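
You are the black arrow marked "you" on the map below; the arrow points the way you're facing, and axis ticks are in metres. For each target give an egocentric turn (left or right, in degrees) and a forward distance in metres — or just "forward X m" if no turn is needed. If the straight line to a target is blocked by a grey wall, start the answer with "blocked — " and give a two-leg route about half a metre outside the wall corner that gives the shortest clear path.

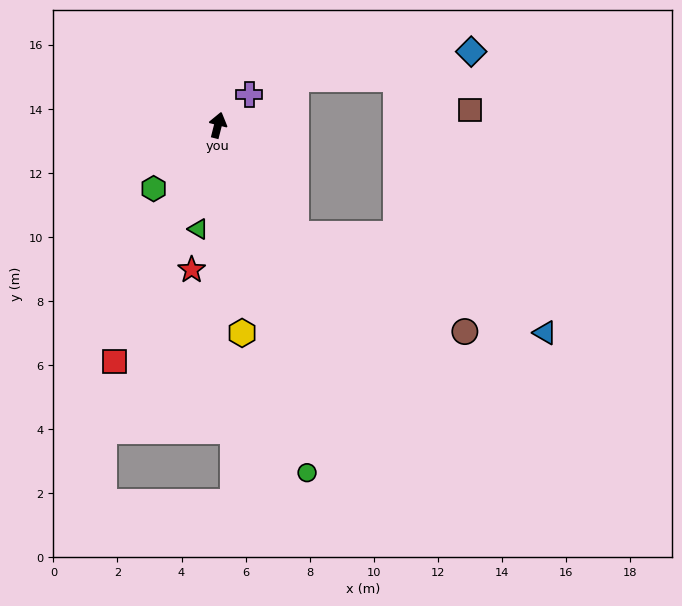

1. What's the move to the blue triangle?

blocked — turn right 131°, forward 4.2 m, then turn left 34°, forward 8.4 m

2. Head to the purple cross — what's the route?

turn right 31°, forward 1.4 m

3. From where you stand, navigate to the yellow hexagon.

turn right 159°, forward 6.5 m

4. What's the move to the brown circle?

blocked — turn right 131°, forward 4.2 m, then turn left 25°, forward 6.1 m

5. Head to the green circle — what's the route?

turn right 151°, forward 11.2 m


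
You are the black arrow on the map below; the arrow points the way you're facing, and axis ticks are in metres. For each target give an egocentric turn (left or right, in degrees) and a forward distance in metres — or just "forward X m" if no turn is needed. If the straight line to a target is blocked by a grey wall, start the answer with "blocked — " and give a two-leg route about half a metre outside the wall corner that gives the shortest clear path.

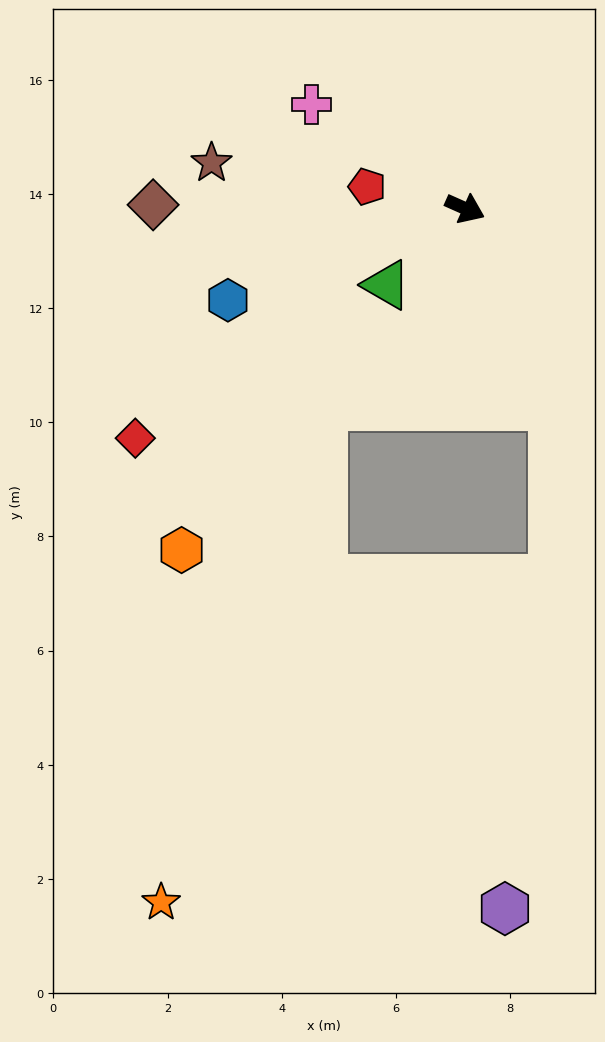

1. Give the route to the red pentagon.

turn right 169°, forward 1.8 m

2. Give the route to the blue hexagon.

turn right 135°, forward 4.5 m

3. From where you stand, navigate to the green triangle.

turn right 112°, forward 1.9 m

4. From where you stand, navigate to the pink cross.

turn left 170°, forward 3.2 m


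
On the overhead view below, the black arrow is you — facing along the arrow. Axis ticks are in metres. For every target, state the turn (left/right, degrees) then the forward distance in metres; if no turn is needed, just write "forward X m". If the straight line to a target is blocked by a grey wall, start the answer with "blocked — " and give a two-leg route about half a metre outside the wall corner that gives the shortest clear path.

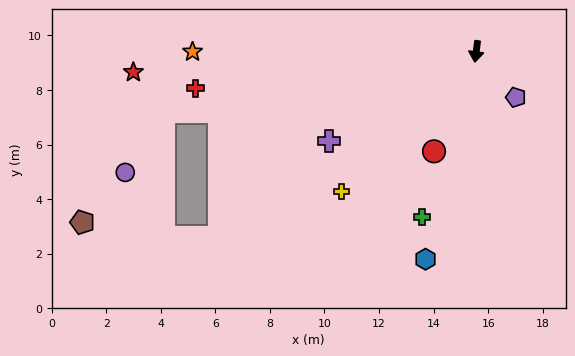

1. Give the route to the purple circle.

blocked — turn right 71°, forward 11.7 m, then turn left 46°, forward 2.6 m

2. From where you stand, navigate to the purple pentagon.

turn left 48°, forward 2.2 m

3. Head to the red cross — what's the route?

turn right 75°, forward 10.4 m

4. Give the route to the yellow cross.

turn right 36°, forward 7.1 m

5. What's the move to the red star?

turn right 79°, forward 12.6 m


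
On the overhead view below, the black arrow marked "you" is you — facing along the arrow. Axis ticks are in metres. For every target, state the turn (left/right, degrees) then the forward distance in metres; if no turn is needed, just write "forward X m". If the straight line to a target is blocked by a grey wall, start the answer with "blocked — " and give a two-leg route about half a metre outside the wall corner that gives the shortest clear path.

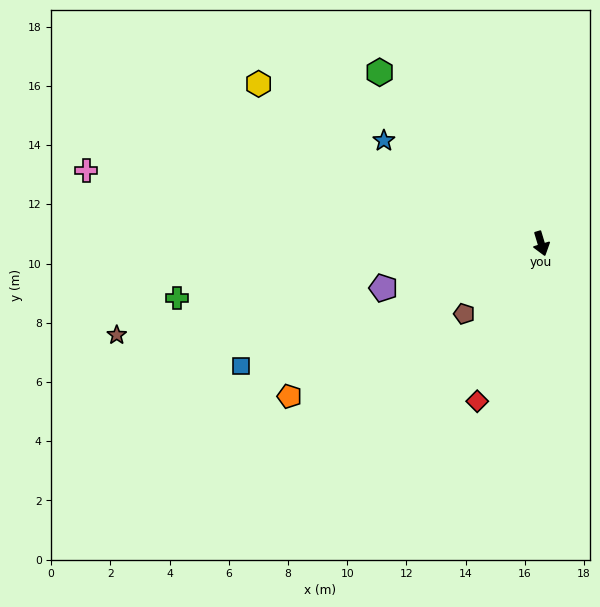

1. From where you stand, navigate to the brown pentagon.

turn right 64°, forward 3.5 m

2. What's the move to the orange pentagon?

turn right 76°, forward 9.9 m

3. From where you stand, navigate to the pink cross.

turn right 116°, forward 15.6 m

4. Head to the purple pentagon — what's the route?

turn right 91°, forward 5.5 m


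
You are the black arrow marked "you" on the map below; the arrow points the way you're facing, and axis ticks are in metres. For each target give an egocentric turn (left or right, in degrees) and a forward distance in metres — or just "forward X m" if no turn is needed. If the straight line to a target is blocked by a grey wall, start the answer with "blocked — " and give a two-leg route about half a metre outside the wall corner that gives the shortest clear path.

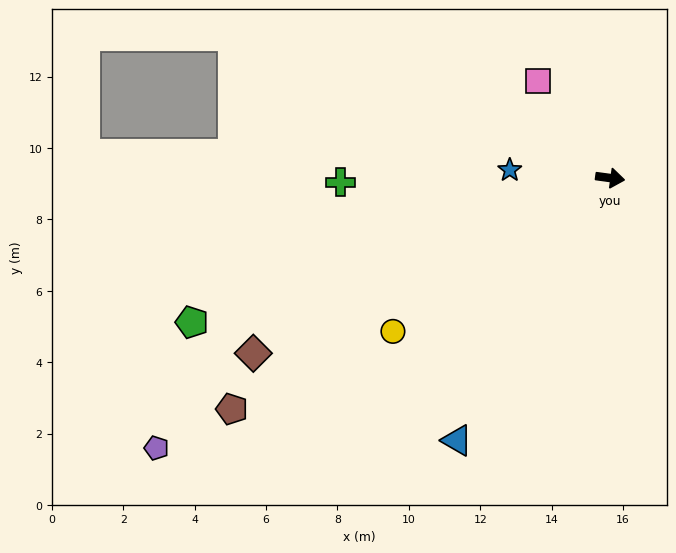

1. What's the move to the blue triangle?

turn right 113°, forward 8.5 m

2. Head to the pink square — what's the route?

turn left 134°, forward 3.4 m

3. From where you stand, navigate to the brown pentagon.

turn right 141°, forward 12.4 m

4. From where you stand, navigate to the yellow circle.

turn right 137°, forward 7.4 m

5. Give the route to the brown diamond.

turn right 146°, forward 11.1 m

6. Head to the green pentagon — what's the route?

turn right 153°, forward 12.4 m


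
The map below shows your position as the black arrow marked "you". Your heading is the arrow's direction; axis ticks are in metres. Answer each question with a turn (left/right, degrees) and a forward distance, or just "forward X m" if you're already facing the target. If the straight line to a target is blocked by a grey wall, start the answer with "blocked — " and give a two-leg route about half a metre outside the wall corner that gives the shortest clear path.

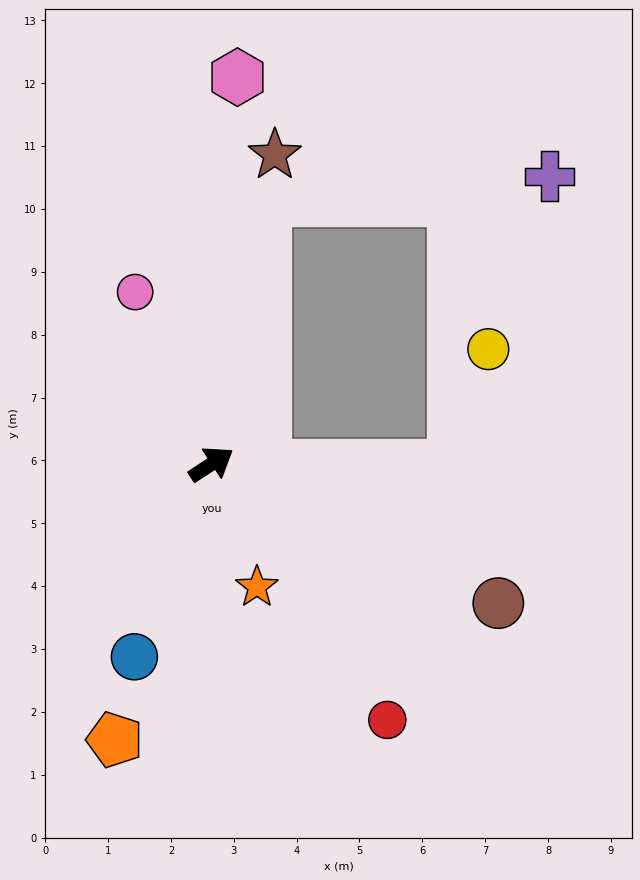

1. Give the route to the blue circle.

turn right 145°, forward 3.3 m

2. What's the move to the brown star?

turn left 45°, forward 5.0 m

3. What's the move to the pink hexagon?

turn left 53°, forward 6.2 m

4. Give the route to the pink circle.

turn left 81°, forward 3.0 m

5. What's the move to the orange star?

turn right 103°, forward 2.1 m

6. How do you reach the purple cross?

blocked — turn left 45°, forward 4.3 m, then turn right 74°, forward 4.5 m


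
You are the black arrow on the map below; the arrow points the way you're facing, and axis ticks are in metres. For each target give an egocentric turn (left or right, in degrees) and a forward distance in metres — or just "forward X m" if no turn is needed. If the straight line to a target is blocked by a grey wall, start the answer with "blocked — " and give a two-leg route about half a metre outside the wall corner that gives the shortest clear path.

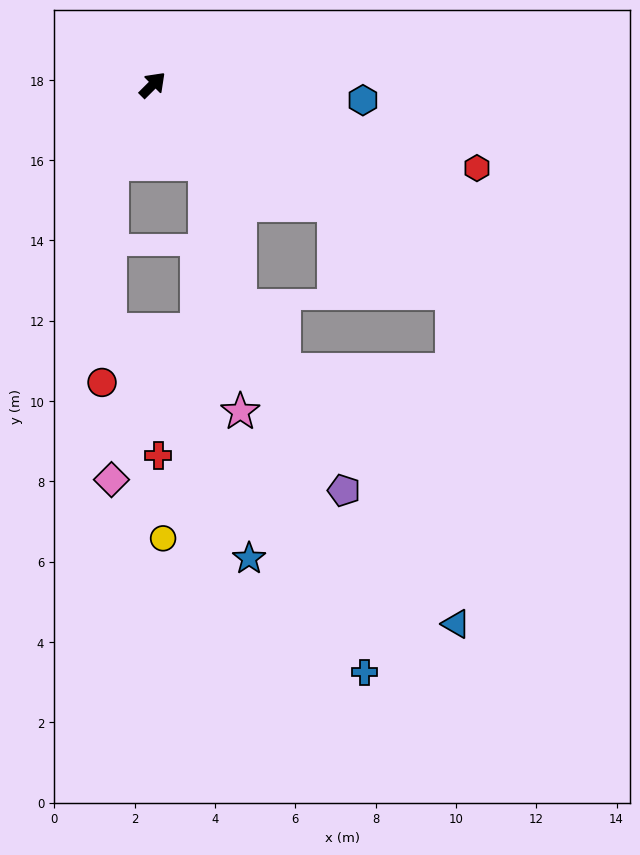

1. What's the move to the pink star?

blocked — turn right 102°, forward 2.4 m, then turn right 25°, forward 6.2 m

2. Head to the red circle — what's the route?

blocked — turn right 162°, forward 2.2 m, then turn left 24°, forward 5.5 m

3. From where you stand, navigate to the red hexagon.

turn right 59°, forward 8.3 m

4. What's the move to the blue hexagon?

turn right 49°, forward 5.3 m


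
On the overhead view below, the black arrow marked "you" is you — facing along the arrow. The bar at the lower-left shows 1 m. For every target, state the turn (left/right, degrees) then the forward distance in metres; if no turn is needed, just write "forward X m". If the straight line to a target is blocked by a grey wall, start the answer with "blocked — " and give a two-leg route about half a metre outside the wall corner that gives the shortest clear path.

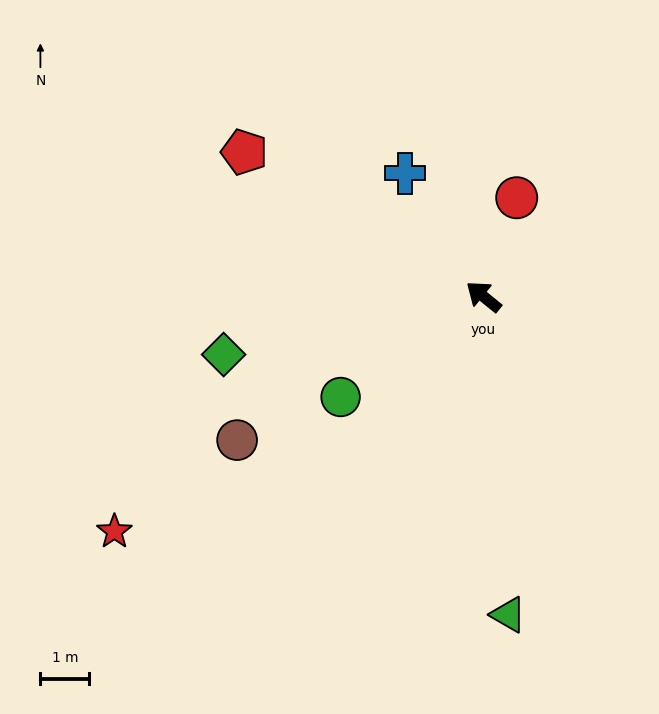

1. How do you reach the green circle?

turn left 74°, forward 3.6 m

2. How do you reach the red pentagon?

turn left 8°, forward 5.7 m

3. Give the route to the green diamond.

turn left 52°, forward 5.4 m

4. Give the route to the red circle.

turn right 70°, forward 2.1 m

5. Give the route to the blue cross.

turn right 18°, forward 3.0 m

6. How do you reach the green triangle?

turn left 134°, forward 6.5 m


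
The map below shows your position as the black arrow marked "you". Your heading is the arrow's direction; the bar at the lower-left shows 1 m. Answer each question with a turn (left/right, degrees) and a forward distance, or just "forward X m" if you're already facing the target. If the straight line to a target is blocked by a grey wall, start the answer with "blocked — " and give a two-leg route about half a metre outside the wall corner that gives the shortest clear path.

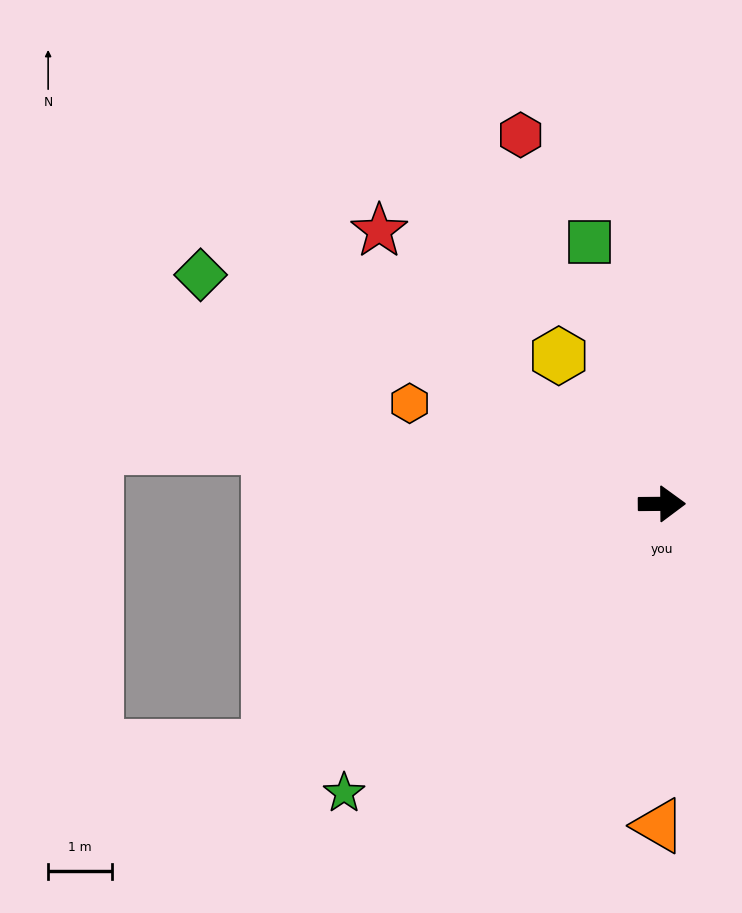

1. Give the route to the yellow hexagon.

turn left 124°, forward 2.8 m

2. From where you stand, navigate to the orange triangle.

turn right 91°, forward 5.0 m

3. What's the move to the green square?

turn left 105°, forward 4.3 m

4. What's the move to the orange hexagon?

turn left 158°, forward 4.2 m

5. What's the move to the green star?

turn right 138°, forward 6.7 m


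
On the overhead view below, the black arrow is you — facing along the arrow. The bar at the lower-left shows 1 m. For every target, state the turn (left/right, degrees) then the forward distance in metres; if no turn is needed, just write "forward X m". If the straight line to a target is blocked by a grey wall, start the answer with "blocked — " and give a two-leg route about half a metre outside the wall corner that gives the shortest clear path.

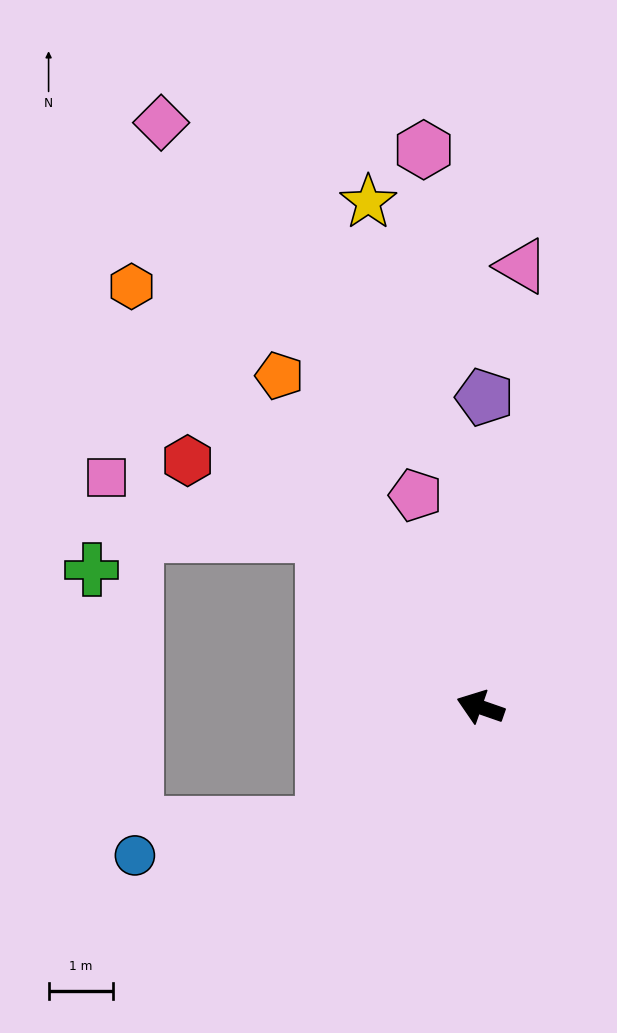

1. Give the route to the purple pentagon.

turn right 72°, forward 4.8 m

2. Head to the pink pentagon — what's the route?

turn right 54°, forward 3.4 m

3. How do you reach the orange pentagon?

turn right 40°, forward 6.0 m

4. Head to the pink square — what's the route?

blocked — turn right 28°, forward 3.6 m, then turn left 32°, forward 3.5 m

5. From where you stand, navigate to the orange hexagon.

turn right 31°, forward 8.4 m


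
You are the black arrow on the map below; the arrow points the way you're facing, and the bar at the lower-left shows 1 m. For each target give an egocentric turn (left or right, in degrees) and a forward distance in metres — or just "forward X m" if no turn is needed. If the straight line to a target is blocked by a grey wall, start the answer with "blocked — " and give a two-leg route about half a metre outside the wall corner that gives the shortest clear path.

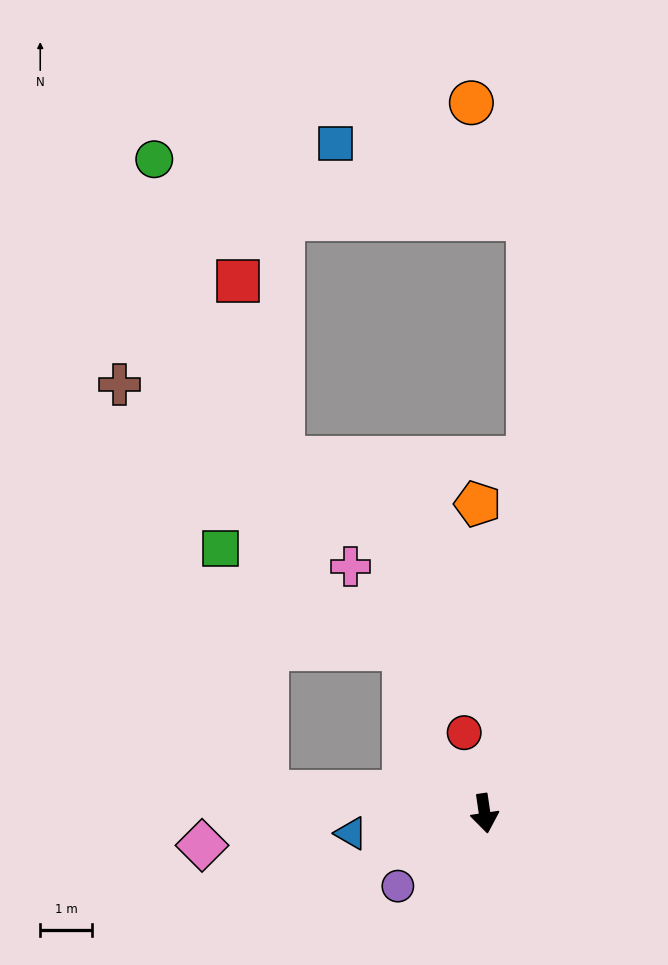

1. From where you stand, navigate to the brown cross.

blocked — turn right 104°, forward 4.3 m, then turn right 64°, forward 8.4 m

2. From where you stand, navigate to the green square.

blocked — turn right 104°, forward 4.3 m, then turn right 73°, forward 4.8 m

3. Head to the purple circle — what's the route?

turn right 58°, forward 2.2 m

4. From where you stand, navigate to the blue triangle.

turn right 90°, forward 2.6 m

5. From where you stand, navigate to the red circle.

turn right 174°, forward 1.6 m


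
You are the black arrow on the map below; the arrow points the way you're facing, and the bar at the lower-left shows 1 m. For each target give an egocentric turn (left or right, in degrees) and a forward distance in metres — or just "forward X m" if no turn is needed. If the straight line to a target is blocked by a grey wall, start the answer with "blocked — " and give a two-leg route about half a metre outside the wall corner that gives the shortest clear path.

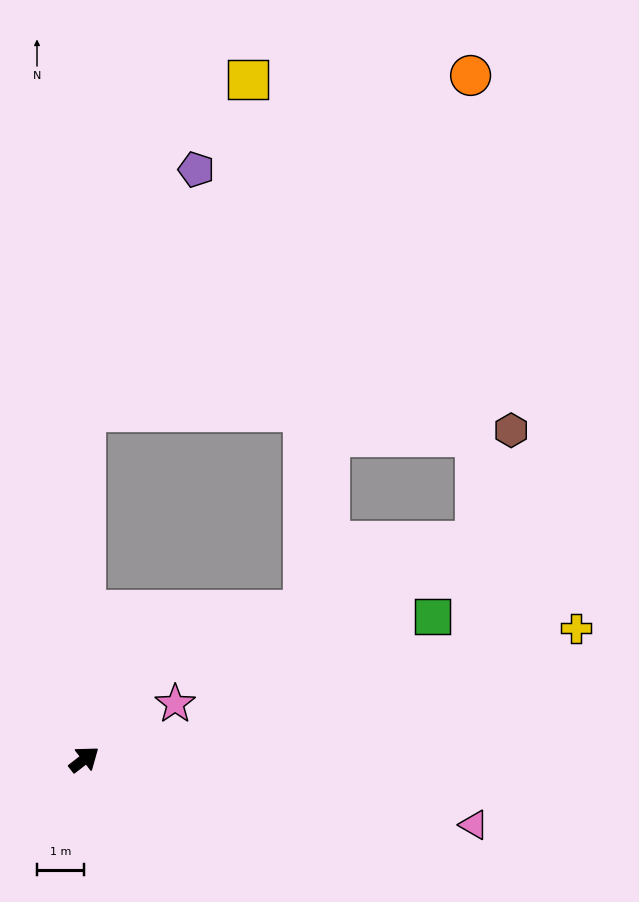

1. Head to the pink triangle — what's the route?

turn right 47°, forward 8.4 m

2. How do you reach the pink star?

turn right 6°, forward 2.3 m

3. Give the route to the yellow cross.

turn right 23°, forward 10.9 m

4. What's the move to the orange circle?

blocked — turn left 52°, forward 7.4 m, then turn right 49°, forward 10.9 m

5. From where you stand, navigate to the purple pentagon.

blocked — turn left 52°, forward 7.4 m, then turn right 24°, forward 5.7 m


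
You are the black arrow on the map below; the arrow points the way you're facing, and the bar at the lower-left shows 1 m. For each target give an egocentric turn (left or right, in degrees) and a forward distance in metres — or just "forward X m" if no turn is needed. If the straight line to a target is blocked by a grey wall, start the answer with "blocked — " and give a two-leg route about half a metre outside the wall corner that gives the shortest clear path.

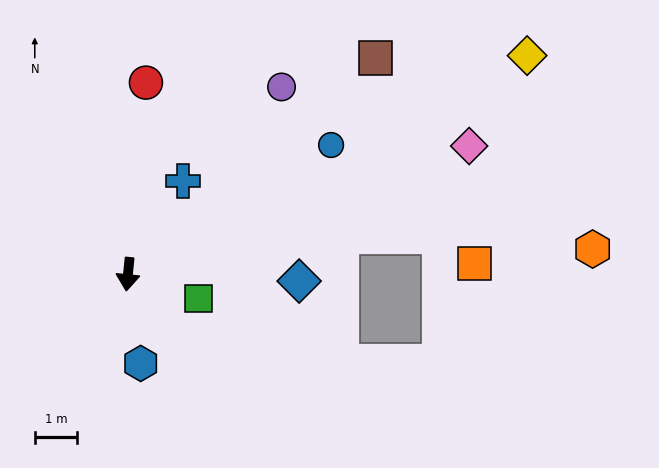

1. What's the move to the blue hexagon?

turn left 14°, forward 2.1 m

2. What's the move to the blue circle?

turn left 128°, forward 5.7 m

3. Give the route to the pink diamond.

turn left 116°, forward 8.6 m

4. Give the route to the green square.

turn left 77°, forward 1.8 m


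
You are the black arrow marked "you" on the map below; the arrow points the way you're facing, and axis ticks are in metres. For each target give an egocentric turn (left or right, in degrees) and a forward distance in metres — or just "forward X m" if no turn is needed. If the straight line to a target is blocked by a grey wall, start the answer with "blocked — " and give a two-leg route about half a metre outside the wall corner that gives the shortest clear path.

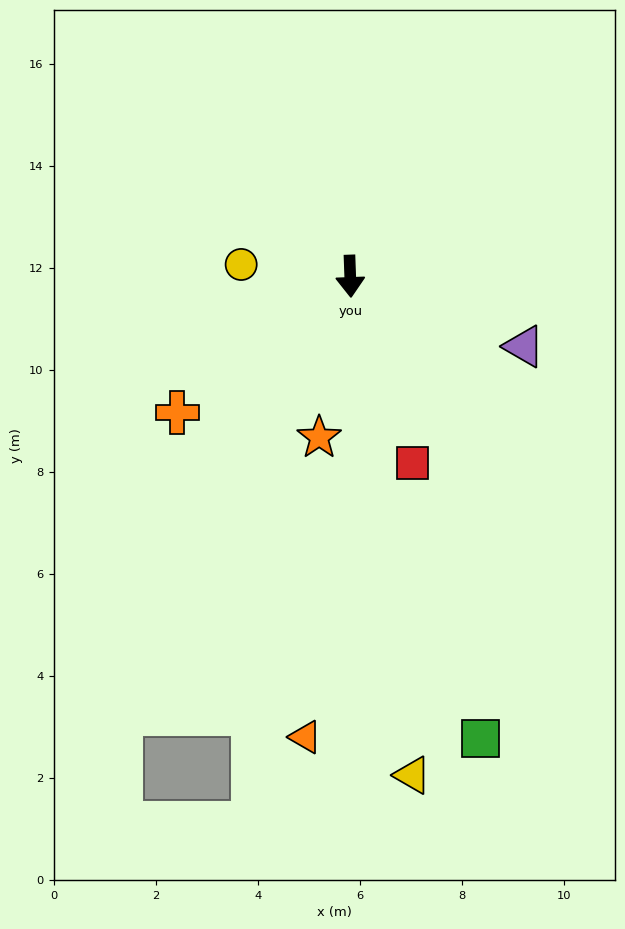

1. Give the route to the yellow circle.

turn right 98°, forward 2.2 m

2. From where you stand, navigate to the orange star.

turn right 13°, forward 3.2 m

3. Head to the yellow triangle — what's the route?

turn left 5°, forward 9.9 m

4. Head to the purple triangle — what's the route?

turn left 66°, forward 3.7 m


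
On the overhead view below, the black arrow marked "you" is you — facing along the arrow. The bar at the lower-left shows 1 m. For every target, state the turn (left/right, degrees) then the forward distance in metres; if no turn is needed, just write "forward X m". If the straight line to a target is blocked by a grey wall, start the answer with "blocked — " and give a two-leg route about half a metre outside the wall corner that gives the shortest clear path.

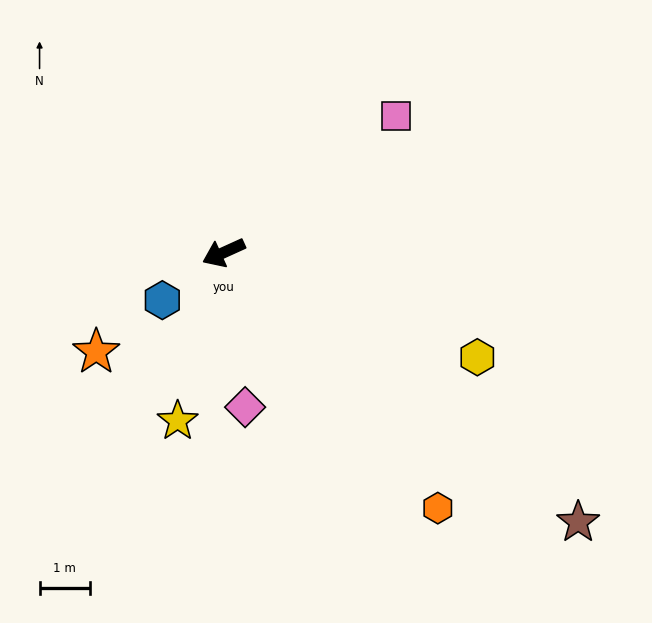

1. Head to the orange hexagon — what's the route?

turn left 106°, forward 6.7 m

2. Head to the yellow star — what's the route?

turn left 50°, forward 3.5 m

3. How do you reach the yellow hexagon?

turn left 133°, forward 5.5 m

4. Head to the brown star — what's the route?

turn left 118°, forward 8.9 m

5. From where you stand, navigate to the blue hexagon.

turn left 13°, forward 1.5 m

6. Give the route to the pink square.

turn right 166°, forward 4.4 m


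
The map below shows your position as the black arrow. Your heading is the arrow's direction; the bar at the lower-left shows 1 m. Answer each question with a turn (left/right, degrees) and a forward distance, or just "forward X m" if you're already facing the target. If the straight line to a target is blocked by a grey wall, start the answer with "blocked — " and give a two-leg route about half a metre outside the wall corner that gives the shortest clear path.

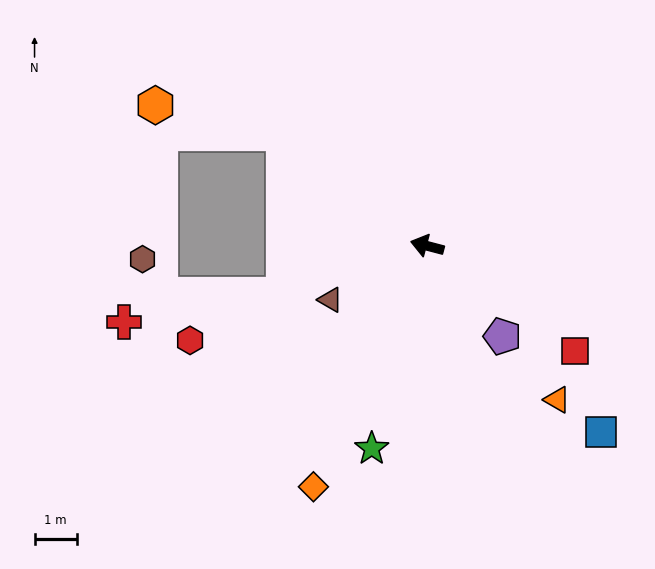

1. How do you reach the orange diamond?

turn left 79°, forward 6.3 m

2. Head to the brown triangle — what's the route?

turn left 44°, forward 2.6 m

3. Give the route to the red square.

turn left 159°, forward 4.3 m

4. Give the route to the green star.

turn left 89°, forward 5.0 m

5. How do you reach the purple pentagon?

turn left 144°, forward 2.8 m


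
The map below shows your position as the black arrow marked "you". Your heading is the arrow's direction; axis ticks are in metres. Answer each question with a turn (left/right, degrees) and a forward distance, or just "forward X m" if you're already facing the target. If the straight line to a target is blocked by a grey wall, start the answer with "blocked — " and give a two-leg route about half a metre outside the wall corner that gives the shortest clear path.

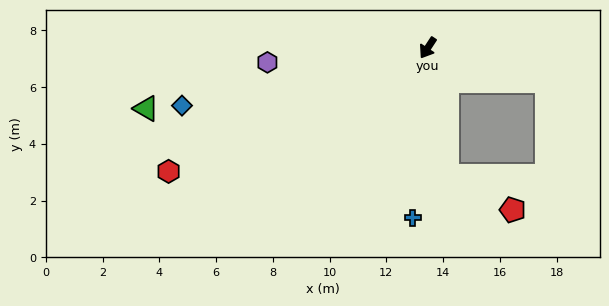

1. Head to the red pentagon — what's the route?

blocked — turn left 42°, forward 4.6 m, then turn left 54°, forward 2.6 m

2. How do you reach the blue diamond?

turn right 44°, forward 8.9 m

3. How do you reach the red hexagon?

turn right 31°, forward 10.1 m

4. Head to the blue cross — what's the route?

turn left 28°, forward 6.0 m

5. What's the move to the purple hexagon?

turn right 52°, forward 5.7 m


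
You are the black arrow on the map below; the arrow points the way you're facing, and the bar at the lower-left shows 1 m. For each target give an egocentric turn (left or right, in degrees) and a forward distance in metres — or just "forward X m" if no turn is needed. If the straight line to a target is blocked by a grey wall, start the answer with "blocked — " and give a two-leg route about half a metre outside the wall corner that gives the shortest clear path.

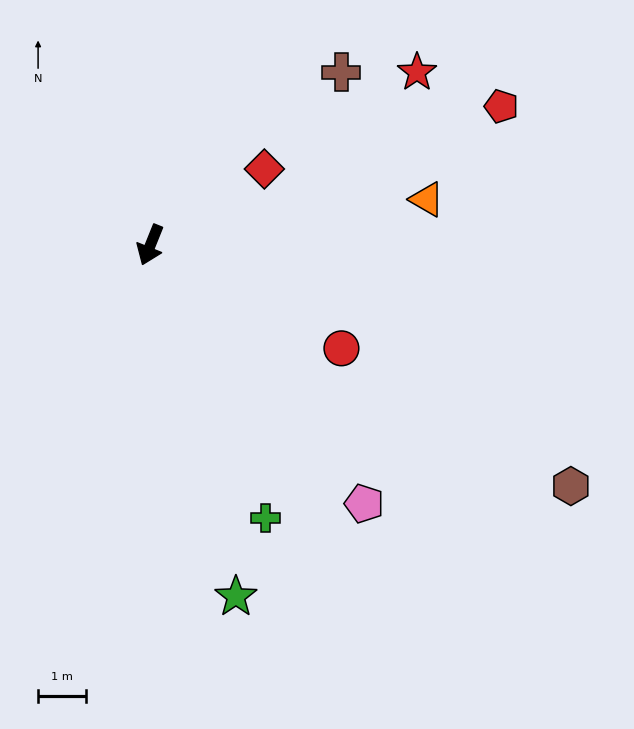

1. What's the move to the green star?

turn left 36°, forward 7.5 m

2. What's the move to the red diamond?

turn left 146°, forward 2.8 m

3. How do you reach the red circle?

turn left 84°, forward 4.5 m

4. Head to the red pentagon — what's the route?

turn left 134°, forward 7.8 m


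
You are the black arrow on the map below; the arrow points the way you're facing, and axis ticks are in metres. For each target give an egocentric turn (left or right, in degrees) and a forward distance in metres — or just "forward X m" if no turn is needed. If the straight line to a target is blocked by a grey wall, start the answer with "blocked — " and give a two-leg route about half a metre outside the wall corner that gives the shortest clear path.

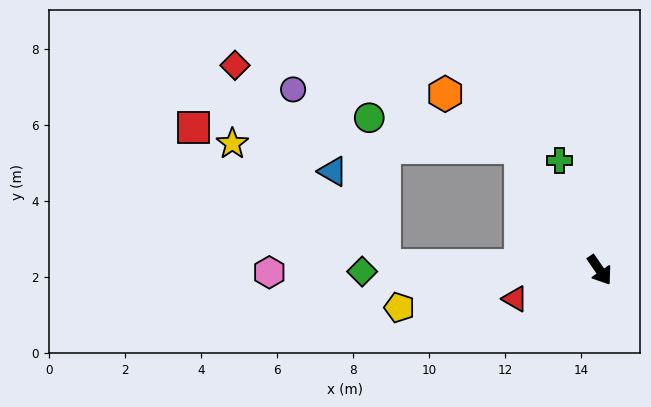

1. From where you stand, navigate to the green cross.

turn left 166°, forward 3.1 m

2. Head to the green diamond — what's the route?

turn right 124°, forward 6.2 m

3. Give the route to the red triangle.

turn right 106°, forward 2.4 m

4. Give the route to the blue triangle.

blocked — turn right 126°, forward 5.6 m, then turn right 59°, forward 2.8 m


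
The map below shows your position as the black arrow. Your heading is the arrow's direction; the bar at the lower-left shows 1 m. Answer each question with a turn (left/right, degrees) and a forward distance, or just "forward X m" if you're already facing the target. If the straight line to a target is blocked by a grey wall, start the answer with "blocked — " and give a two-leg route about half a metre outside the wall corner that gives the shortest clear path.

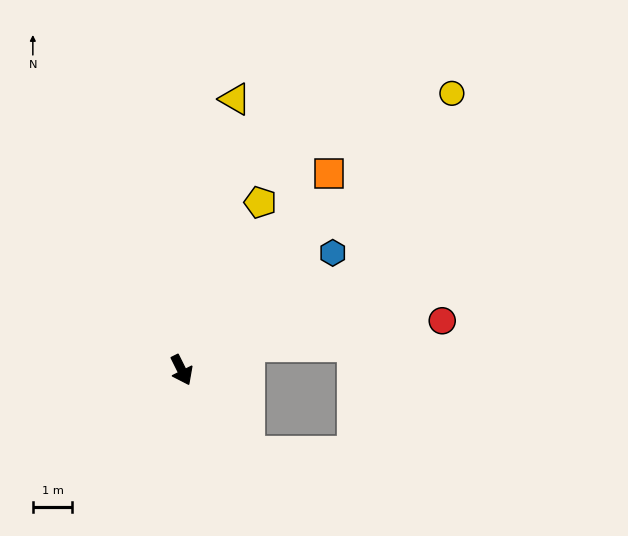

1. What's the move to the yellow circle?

turn left 109°, forward 9.8 m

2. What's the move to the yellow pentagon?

turn left 128°, forward 4.7 m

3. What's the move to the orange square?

turn left 117°, forward 6.2 m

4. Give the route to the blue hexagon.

turn left 101°, forward 4.8 m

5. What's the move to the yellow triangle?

turn left 142°, forward 7.0 m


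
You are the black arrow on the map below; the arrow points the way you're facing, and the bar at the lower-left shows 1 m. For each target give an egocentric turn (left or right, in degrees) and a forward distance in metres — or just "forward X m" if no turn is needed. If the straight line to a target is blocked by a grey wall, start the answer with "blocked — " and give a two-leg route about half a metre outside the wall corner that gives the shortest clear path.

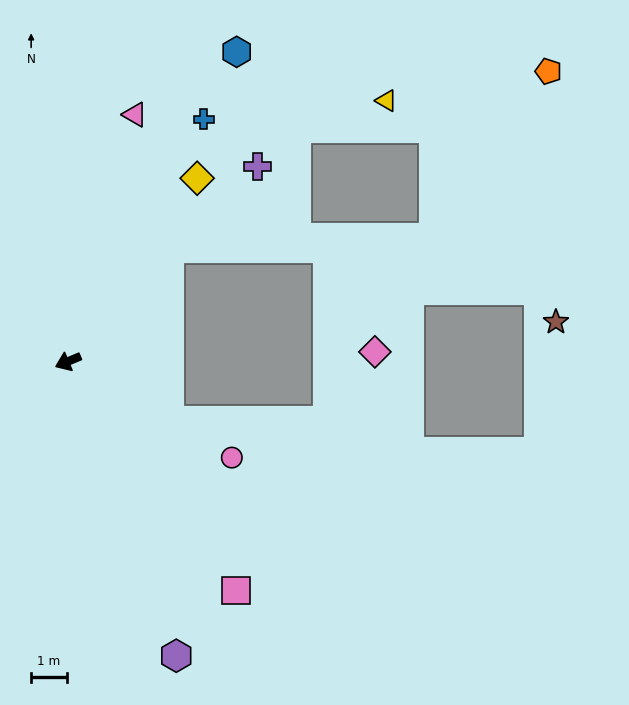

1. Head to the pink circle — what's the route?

turn left 127°, forward 5.3 m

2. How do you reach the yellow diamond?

turn right 148°, forward 6.2 m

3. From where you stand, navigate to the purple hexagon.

turn left 87°, forward 8.7 m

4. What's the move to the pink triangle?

turn right 128°, forward 7.1 m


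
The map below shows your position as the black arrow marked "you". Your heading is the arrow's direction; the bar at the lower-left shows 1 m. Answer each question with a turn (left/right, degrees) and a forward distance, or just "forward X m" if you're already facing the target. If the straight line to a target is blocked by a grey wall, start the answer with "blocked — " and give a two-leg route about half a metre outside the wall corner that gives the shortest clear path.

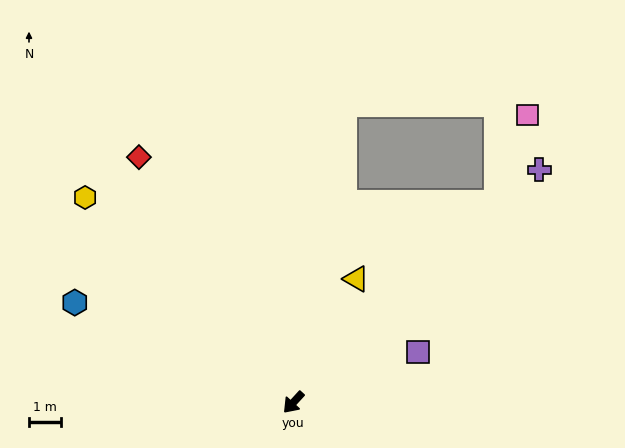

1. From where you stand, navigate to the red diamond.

turn right 105°, forward 9.1 m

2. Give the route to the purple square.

turn left 154°, forward 4.2 m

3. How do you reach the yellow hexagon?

turn right 92°, forward 9.2 m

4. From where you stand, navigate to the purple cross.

turn left 176°, forward 10.6 m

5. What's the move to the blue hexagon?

turn right 72°, forward 7.5 m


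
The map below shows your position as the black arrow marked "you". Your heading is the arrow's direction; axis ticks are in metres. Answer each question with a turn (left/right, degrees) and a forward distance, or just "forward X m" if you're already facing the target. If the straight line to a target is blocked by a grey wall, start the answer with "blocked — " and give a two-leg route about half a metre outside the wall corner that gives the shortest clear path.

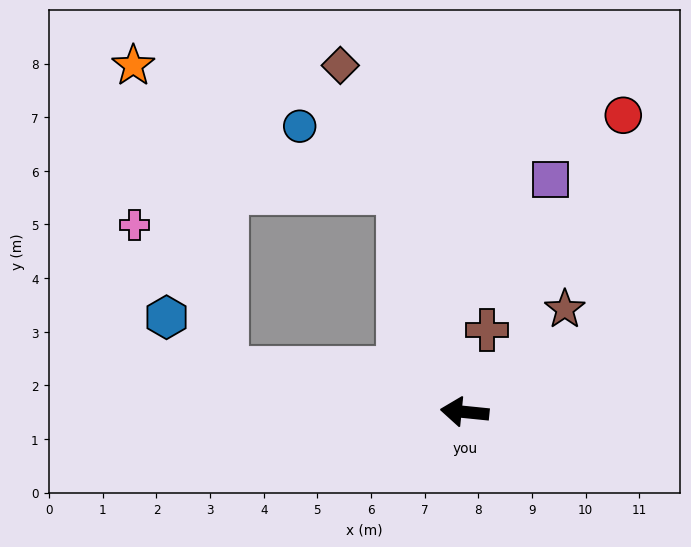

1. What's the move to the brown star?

turn right 128°, forward 2.7 m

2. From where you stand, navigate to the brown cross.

turn right 99°, forward 1.6 m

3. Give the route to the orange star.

blocked — turn right 4°, forward 4.5 m, then turn right 63°, forward 5.9 m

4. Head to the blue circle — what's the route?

blocked — turn right 68°, forward 4.3 m, then turn left 40°, forward 2.2 m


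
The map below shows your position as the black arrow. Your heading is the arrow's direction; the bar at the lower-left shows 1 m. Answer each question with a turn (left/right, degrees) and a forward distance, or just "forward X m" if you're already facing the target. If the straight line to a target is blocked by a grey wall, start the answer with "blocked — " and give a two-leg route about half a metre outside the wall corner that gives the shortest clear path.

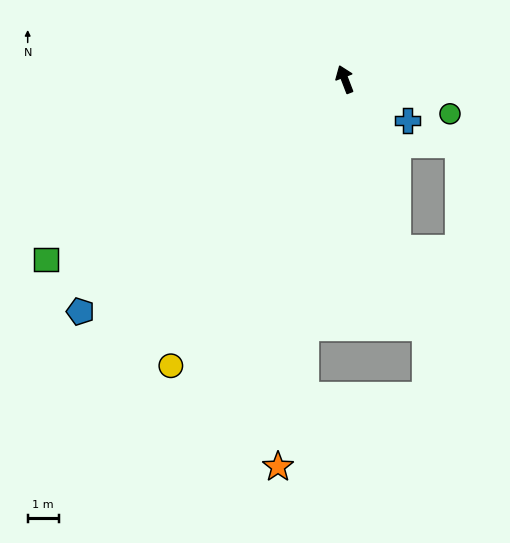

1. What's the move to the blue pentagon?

turn left 110°, forward 11.3 m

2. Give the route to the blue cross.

turn right 144°, forward 2.4 m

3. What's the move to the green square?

turn left 100°, forward 11.2 m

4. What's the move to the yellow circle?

turn left 128°, forward 10.7 m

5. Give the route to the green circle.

turn right 129°, forward 3.6 m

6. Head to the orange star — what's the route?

turn left 149°, forward 12.6 m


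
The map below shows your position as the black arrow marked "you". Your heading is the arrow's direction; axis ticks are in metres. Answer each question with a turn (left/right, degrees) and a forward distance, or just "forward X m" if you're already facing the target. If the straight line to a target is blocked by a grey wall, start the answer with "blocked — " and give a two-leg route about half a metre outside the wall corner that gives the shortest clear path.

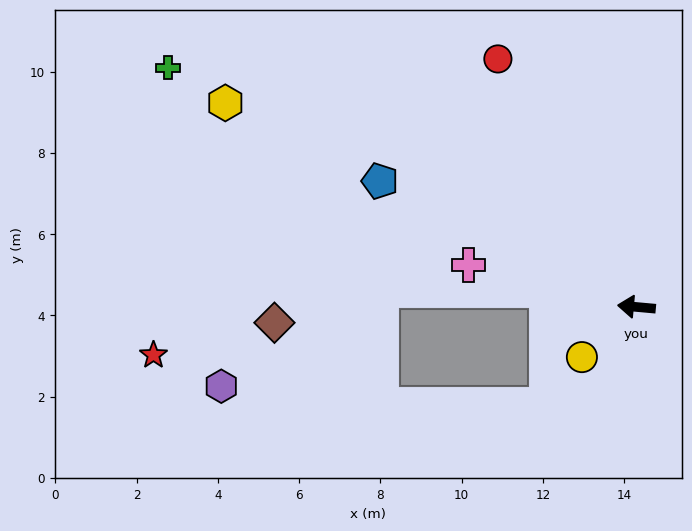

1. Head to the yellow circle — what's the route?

turn left 48°, forward 1.8 m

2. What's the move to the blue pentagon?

turn right 21°, forward 7.0 m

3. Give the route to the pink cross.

turn right 9°, forward 4.3 m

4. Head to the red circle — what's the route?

turn right 56°, forward 7.0 m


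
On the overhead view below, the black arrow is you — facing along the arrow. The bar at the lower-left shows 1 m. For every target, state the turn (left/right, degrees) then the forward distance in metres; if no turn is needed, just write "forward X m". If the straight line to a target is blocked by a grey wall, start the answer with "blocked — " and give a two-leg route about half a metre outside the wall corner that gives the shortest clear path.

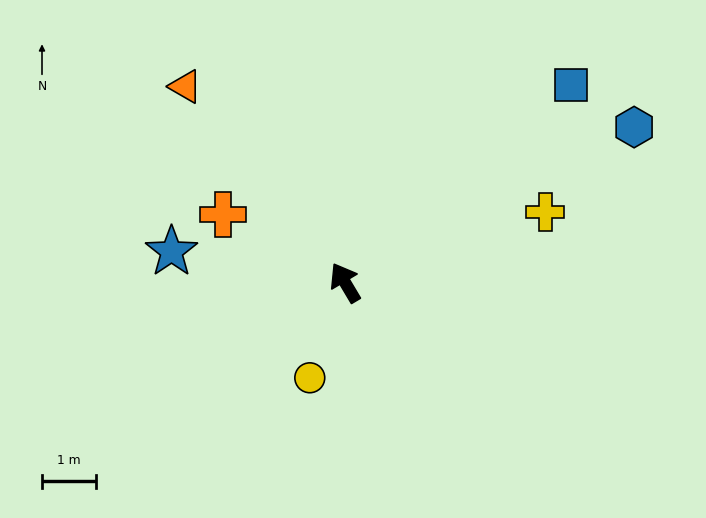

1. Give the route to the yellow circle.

turn left 129°, forward 1.9 m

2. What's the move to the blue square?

turn right 80°, forward 5.6 m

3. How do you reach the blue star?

turn left 49°, forward 3.3 m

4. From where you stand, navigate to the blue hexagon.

turn right 92°, forward 6.1 m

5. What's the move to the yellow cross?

turn right 101°, forward 4.0 m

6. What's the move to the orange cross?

turn left 30°, forward 2.6 m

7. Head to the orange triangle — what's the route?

turn left 8°, forward 4.7 m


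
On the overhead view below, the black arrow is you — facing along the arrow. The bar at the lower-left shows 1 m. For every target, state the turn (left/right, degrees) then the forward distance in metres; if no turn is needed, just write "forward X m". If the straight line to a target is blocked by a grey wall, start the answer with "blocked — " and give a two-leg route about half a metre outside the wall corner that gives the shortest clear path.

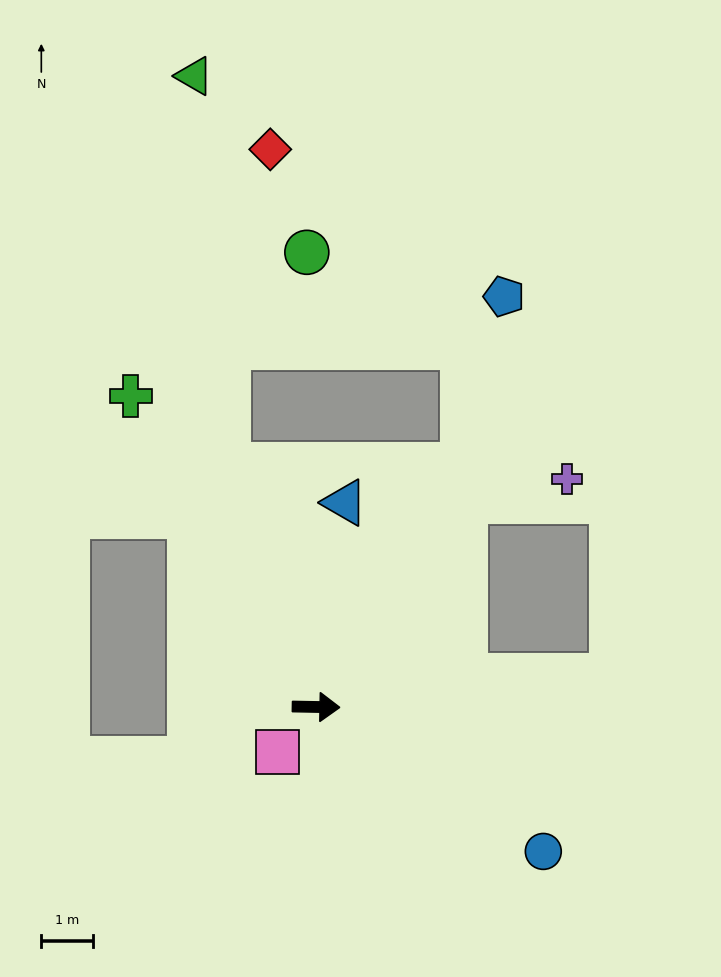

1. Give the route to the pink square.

turn right 130°, forward 1.1 m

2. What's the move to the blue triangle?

turn left 83°, forward 4.0 m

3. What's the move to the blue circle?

turn right 31°, forward 5.2 m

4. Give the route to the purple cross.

blocked — turn left 55°, forward 4.9 m, then turn right 42°, forward 2.0 m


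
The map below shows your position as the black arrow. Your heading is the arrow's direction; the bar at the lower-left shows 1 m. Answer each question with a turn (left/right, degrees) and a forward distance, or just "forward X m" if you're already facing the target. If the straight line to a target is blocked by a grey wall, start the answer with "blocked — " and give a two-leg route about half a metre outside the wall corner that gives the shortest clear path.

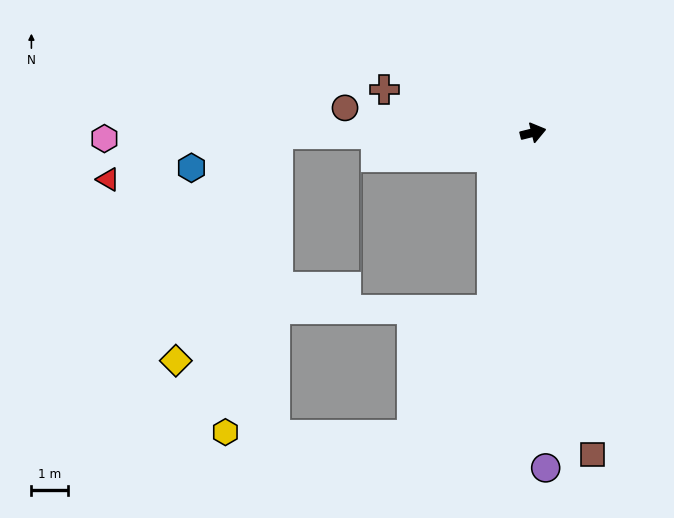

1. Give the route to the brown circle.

turn left 159°, forward 5.2 m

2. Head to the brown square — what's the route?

turn right 94°, forward 9.0 m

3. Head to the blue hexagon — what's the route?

blocked — turn left 166°, forward 7.0 m, then turn left 22°, forward 2.6 m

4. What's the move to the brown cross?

turn left 150°, forward 4.3 m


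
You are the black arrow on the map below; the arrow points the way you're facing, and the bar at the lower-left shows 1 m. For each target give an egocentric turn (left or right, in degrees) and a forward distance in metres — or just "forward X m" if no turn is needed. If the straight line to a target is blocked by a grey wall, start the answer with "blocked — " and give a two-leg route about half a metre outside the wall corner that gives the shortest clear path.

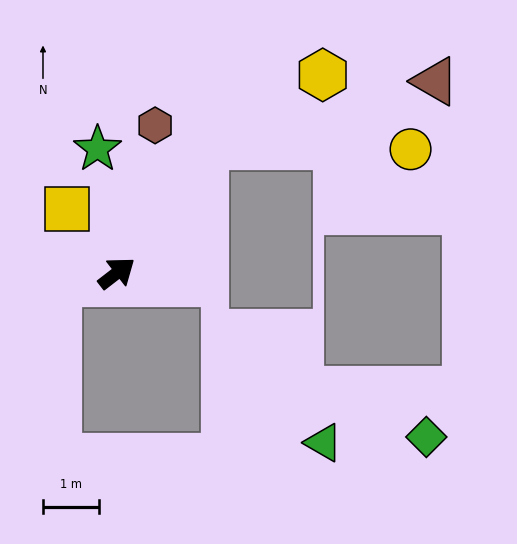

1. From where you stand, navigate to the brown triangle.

blocked — turn left 18°, forward 2.7 m, then turn right 40°, forward 4.3 m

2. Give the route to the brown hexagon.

turn left 38°, forward 2.7 m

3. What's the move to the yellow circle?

blocked — turn left 18°, forward 2.7 m, then turn right 57°, forward 3.7 m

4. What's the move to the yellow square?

turn left 90°, forward 1.4 m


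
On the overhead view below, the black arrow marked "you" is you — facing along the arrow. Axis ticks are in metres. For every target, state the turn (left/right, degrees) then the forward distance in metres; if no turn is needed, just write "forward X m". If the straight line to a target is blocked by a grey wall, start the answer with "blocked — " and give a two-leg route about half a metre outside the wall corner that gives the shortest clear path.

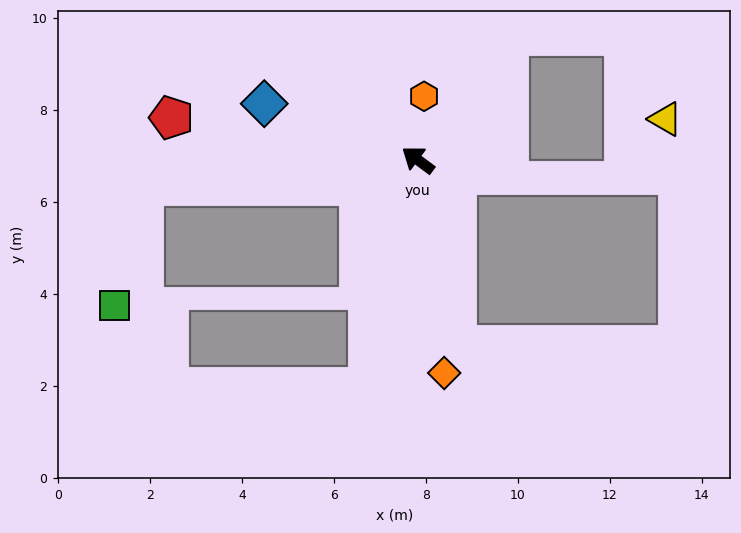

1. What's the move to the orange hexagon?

turn right 59°, forward 1.4 m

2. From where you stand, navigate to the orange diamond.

turn left 134°, forward 4.7 m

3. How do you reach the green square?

blocked — turn left 42°, forward 6.0 m, then turn left 70°, forward 2.7 m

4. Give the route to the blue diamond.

turn left 17°, forward 3.6 m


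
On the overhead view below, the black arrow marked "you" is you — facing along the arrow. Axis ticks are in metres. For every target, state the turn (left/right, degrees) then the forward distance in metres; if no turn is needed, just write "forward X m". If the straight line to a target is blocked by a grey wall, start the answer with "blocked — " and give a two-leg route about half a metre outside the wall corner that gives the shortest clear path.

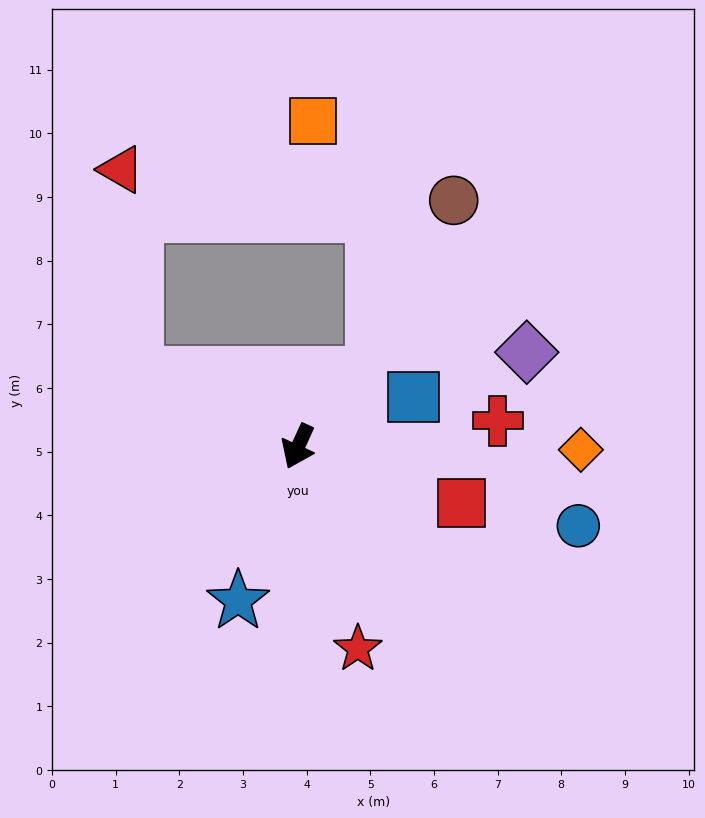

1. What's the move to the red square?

turn left 96°, forward 2.7 m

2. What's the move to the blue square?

turn left 138°, forward 2.0 m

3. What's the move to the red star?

turn left 41°, forward 3.3 m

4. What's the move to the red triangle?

blocked — turn right 90°, forward 2.8 m, then turn right 61°, forward 3.2 m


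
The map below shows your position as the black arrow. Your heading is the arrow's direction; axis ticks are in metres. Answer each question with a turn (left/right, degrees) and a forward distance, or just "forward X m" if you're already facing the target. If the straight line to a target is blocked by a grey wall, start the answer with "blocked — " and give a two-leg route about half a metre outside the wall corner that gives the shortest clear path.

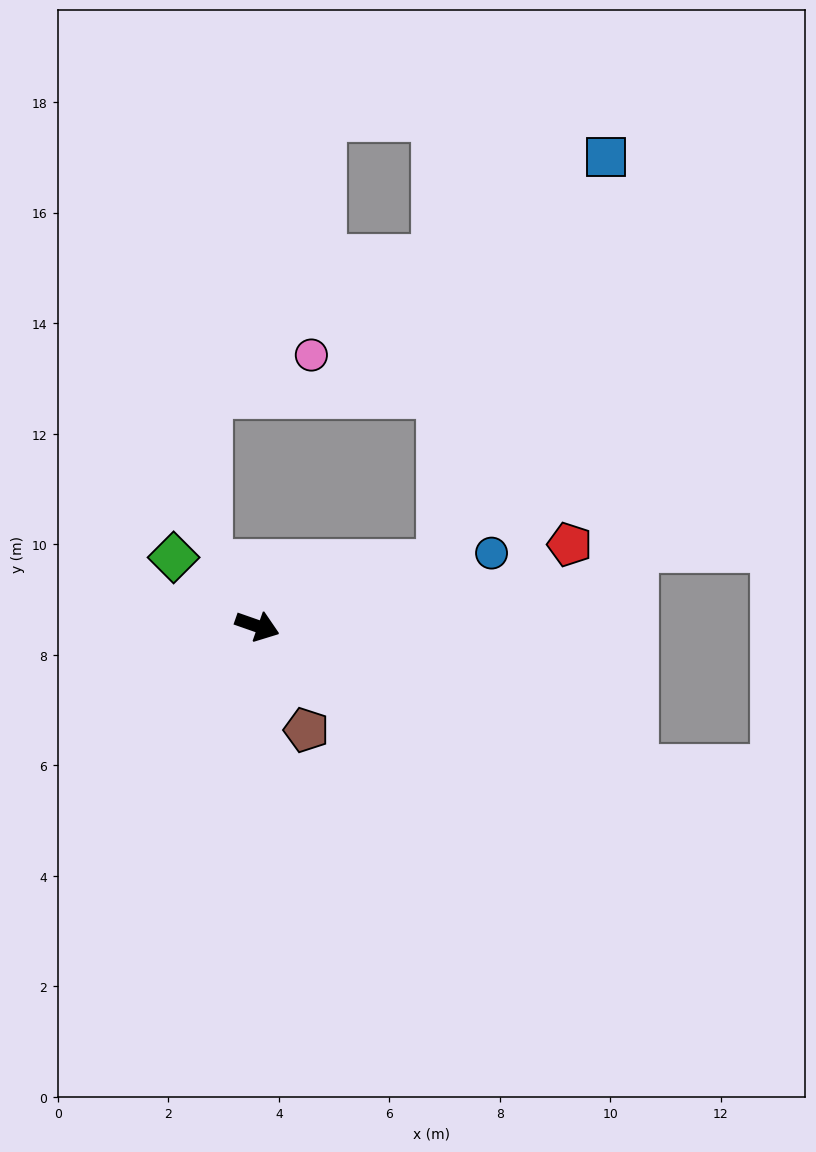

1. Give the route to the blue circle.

turn left 37°, forward 4.4 m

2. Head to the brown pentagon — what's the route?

turn right 45°, forward 2.1 m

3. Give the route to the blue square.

blocked — turn left 38°, forward 3.5 m, then turn left 49°, forward 7.9 m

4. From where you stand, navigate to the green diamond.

turn left 160°, forward 2.0 m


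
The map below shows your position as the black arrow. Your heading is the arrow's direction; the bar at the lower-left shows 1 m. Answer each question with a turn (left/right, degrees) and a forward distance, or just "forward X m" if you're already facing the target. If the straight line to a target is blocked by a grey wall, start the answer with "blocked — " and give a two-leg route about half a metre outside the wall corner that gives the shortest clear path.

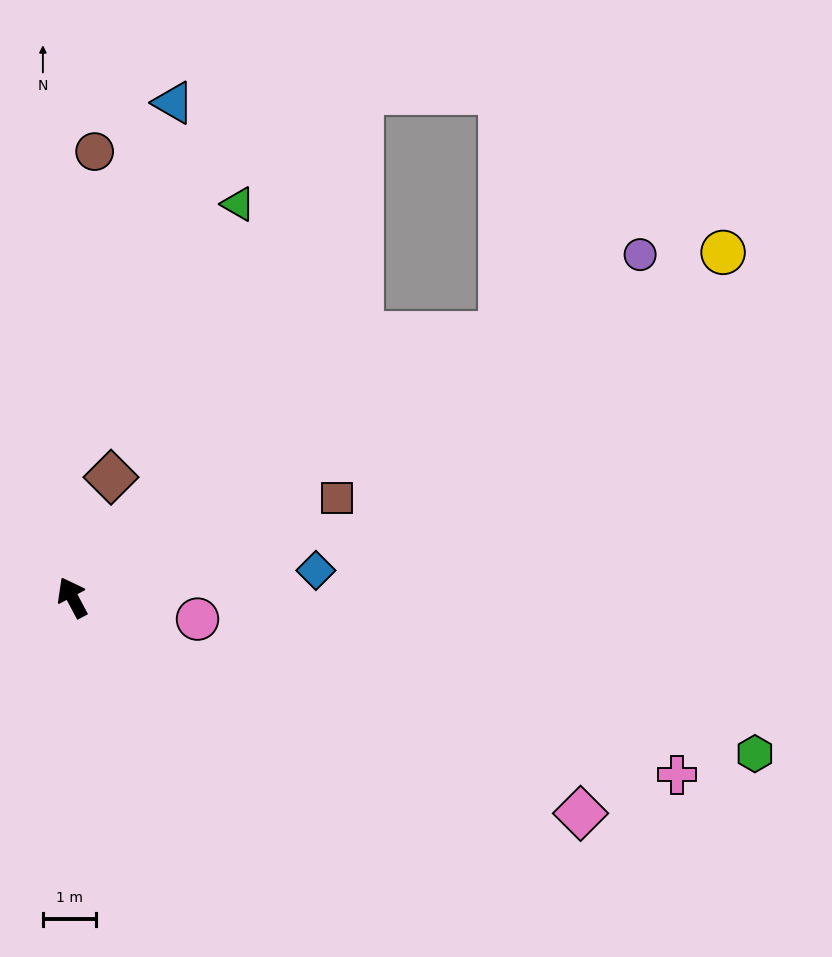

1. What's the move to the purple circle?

turn right 87°, forward 12.5 m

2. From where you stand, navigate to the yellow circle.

turn right 90°, forward 13.9 m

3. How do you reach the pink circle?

turn right 128°, forward 2.4 m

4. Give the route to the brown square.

turn right 97°, forward 5.3 m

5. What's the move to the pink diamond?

turn right 141°, forward 10.4 m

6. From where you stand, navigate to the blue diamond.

turn right 112°, forward 4.6 m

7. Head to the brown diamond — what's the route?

turn right 46°, forward 2.4 m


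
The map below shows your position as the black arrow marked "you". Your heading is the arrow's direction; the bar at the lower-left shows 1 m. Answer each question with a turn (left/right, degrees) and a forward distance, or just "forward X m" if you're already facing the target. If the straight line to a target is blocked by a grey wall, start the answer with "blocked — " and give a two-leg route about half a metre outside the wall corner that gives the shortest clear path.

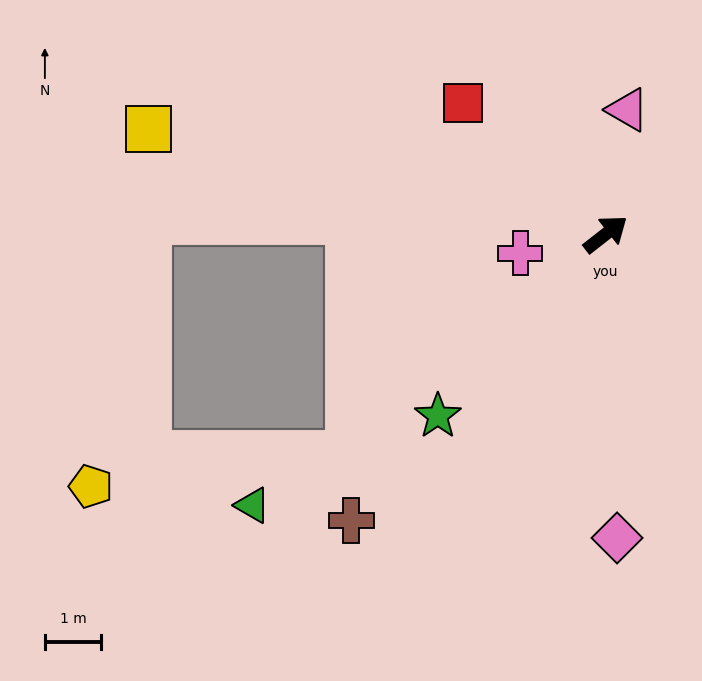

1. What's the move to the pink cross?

turn left 155°, forward 1.6 m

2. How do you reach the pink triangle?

turn left 42°, forward 2.2 m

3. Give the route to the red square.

turn left 99°, forward 3.4 m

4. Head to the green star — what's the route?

turn right 171°, forward 4.4 m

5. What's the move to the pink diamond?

turn right 126°, forward 5.4 m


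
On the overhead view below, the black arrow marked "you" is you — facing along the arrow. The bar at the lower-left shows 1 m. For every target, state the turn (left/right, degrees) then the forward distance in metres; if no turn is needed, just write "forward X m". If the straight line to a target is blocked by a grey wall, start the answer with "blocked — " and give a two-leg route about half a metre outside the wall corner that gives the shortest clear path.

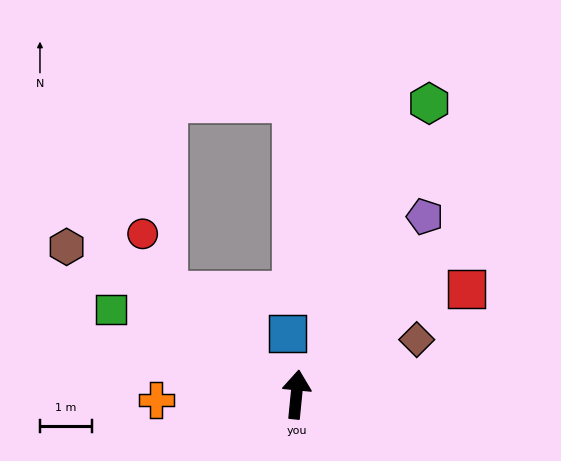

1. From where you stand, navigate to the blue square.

turn left 14°, forward 1.2 m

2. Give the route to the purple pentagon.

turn right 30°, forward 4.2 m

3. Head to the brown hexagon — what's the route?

turn left 63°, forward 5.3 m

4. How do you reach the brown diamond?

turn right 60°, forward 2.6 m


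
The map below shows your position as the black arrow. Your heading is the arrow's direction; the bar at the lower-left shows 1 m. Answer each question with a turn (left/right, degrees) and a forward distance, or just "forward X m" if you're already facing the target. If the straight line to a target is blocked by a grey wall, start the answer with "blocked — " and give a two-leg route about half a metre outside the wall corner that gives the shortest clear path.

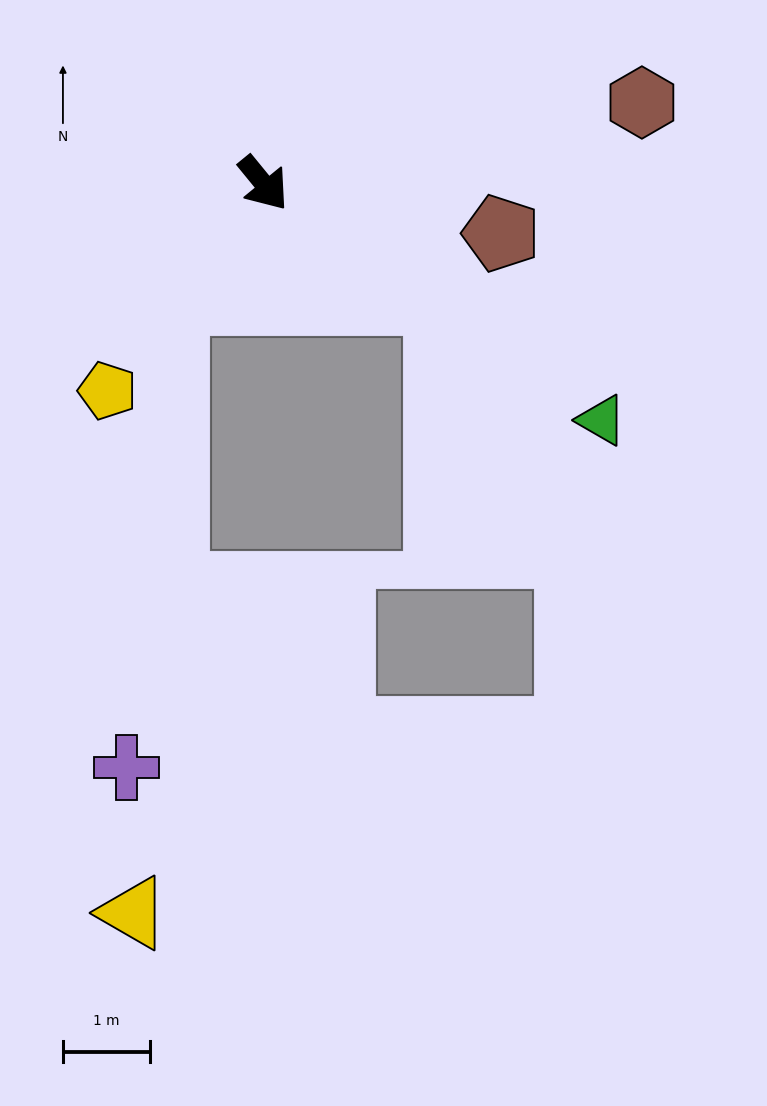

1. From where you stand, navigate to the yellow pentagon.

turn right 76°, forward 3.0 m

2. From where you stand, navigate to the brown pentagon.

turn left 39°, forward 2.8 m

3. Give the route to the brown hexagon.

turn left 63°, forward 4.5 m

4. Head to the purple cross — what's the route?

blocked — turn right 78°, forward 1.7 m, then turn left 33°, forward 5.4 m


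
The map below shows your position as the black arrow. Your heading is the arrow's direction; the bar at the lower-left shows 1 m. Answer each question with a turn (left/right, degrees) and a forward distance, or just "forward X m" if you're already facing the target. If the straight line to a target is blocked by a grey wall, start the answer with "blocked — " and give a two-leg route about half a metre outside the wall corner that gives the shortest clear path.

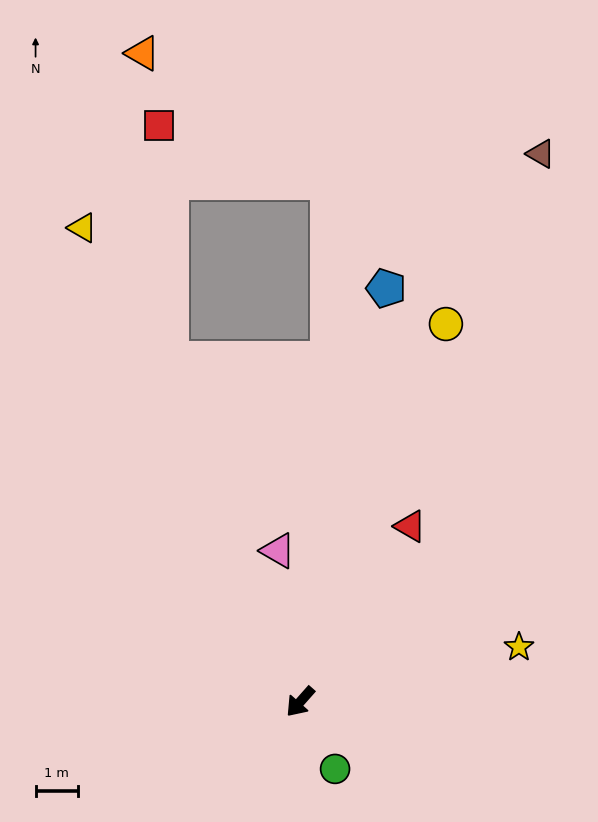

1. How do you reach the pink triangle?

turn right 130°, forward 3.6 m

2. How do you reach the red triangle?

turn right 171°, forward 4.9 m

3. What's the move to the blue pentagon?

turn right 150°, forward 10.0 m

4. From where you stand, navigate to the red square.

blocked — turn right 118°, forward 8.7 m, then turn right 17°, forward 5.6 m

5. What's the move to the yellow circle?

turn right 160°, forward 9.6 m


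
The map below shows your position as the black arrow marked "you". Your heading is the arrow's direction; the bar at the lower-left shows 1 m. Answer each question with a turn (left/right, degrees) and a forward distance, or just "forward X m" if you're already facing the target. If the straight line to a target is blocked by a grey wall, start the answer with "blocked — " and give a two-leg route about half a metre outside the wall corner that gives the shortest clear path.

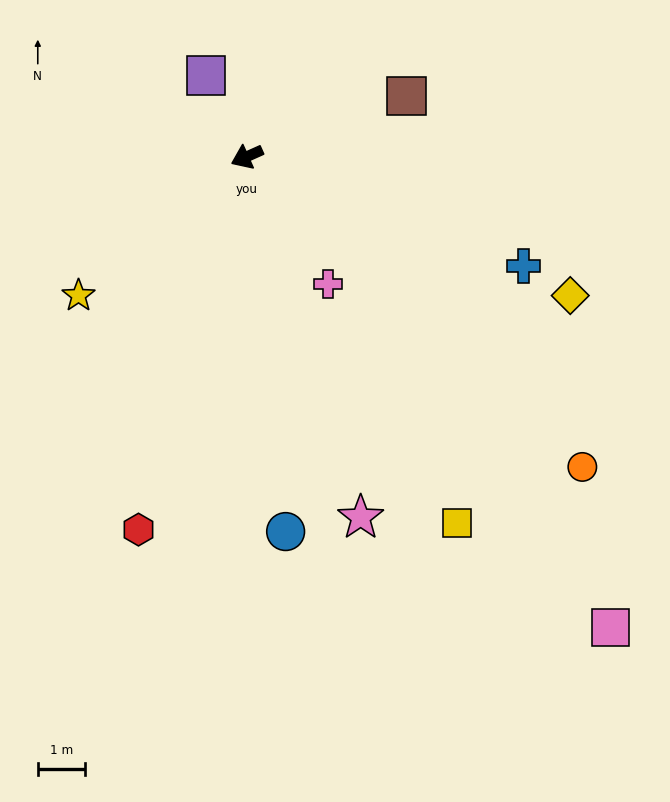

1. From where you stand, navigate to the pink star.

turn left 83°, forward 8.1 m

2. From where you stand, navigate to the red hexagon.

turn left 50°, forward 8.3 m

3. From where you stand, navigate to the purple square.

turn right 87°, forward 1.9 m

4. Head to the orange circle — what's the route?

turn left 113°, forward 9.7 m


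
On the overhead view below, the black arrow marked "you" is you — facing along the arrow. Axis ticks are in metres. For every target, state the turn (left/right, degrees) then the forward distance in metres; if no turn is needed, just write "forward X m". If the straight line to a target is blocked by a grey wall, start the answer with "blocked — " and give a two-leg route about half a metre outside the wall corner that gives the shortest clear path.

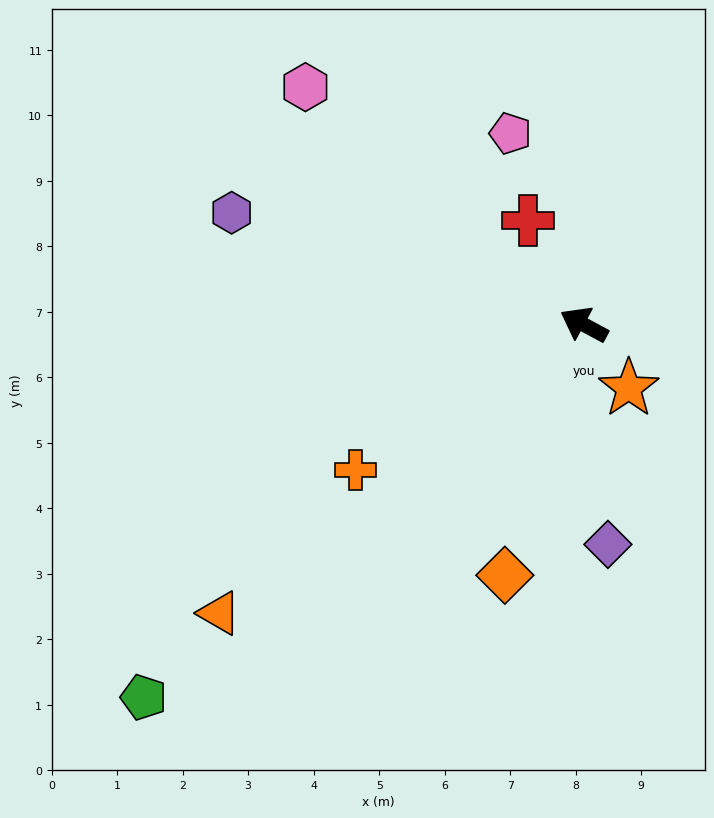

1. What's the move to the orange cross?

turn left 61°, forward 4.1 m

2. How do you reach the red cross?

turn right 33°, forward 1.8 m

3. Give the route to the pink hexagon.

turn right 12°, forward 5.6 m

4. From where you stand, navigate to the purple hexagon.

turn left 11°, forward 5.6 m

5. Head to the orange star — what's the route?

turn left 154°, forward 1.2 m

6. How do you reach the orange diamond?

turn left 101°, forward 4.0 m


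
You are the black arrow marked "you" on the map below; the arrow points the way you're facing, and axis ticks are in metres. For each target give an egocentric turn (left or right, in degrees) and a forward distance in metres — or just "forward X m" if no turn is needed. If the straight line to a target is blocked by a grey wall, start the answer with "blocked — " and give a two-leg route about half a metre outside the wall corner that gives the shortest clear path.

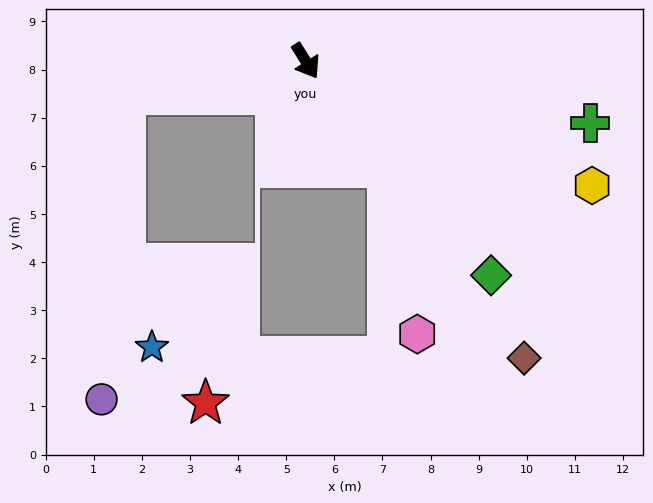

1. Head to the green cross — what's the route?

turn left 46°, forward 6.1 m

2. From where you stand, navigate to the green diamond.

turn left 9°, forward 5.9 m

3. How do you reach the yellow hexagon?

turn left 34°, forward 6.5 m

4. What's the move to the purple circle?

blocked — turn right 111°, forward 3.8 m, then turn left 74°, forward 6.3 m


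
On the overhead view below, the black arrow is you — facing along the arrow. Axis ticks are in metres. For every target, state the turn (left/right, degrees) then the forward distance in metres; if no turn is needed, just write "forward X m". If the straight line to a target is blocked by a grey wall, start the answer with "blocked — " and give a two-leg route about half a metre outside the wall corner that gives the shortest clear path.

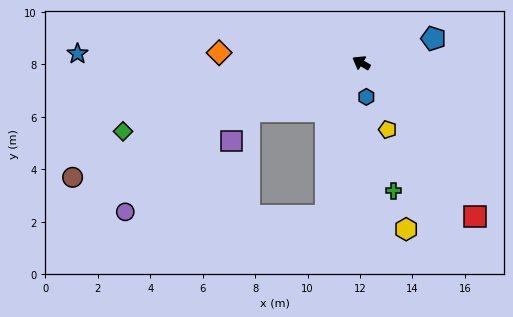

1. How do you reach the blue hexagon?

turn left 129°, forward 1.3 m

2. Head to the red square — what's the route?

turn left 157°, forward 7.3 m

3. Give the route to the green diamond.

turn left 47°, forward 9.5 m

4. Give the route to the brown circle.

turn left 52°, forward 11.8 m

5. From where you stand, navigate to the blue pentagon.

turn right 131°, forward 2.9 m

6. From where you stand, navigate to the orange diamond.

turn left 27°, forward 5.4 m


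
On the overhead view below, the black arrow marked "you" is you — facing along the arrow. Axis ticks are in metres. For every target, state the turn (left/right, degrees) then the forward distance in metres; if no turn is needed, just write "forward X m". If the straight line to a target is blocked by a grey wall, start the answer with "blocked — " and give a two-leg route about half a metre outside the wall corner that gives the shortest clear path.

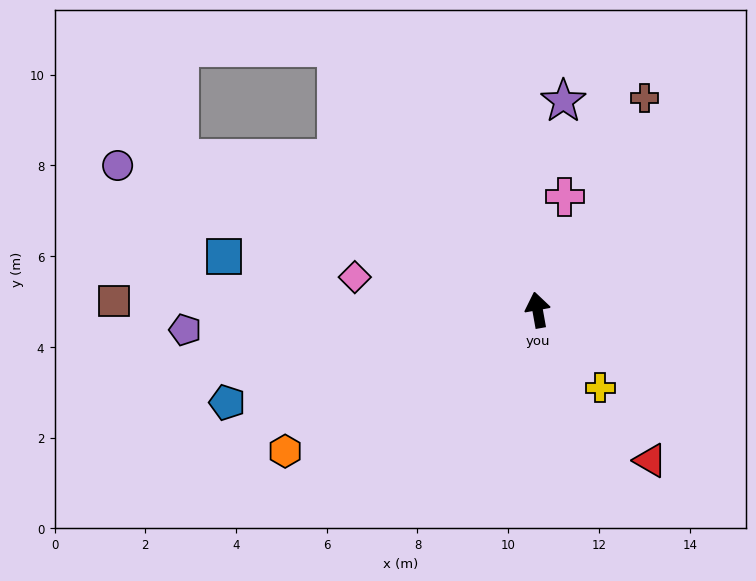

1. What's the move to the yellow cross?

turn right 151°, forward 2.2 m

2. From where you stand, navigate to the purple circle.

turn left 61°, forward 9.8 m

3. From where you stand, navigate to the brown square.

turn left 79°, forward 9.3 m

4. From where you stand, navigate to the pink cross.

turn right 24°, forward 2.6 m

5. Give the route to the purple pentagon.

turn left 83°, forward 7.8 m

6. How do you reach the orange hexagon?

turn left 109°, forward 6.4 m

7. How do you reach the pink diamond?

turn left 70°, forward 4.1 m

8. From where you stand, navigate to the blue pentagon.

turn left 96°, forward 7.1 m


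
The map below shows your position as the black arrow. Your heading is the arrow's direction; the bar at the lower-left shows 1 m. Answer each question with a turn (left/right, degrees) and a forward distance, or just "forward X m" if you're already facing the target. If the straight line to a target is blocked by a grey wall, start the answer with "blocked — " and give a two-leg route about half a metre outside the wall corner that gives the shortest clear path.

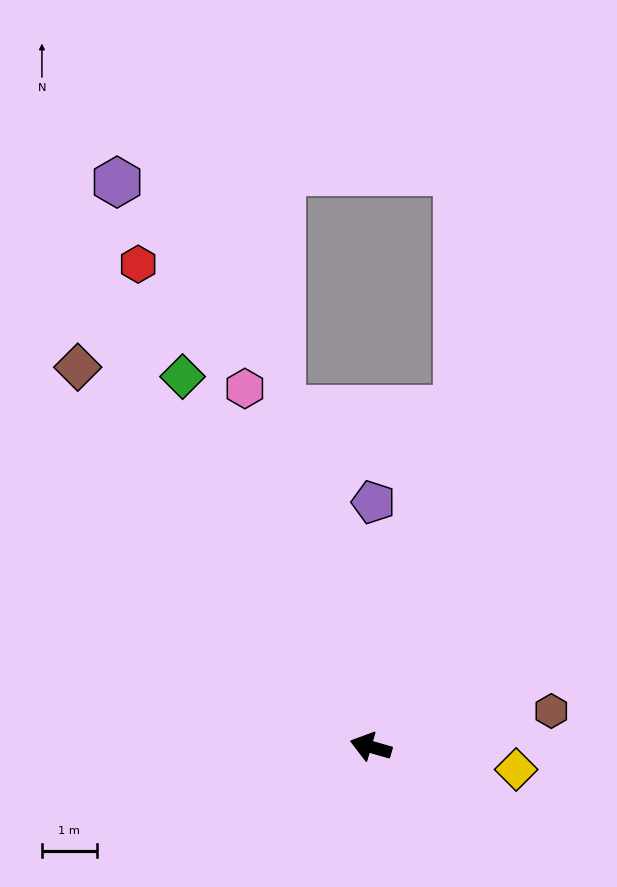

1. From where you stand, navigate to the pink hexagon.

turn right 55°, forward 6.9 m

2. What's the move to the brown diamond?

turn right 36°, forward 8.8 m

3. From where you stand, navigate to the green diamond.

turn right 47°, forward 7.6 m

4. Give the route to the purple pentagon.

turn right 74°, forward 4.5 m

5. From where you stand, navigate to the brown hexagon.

turn right 153°, forward 3.4 m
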